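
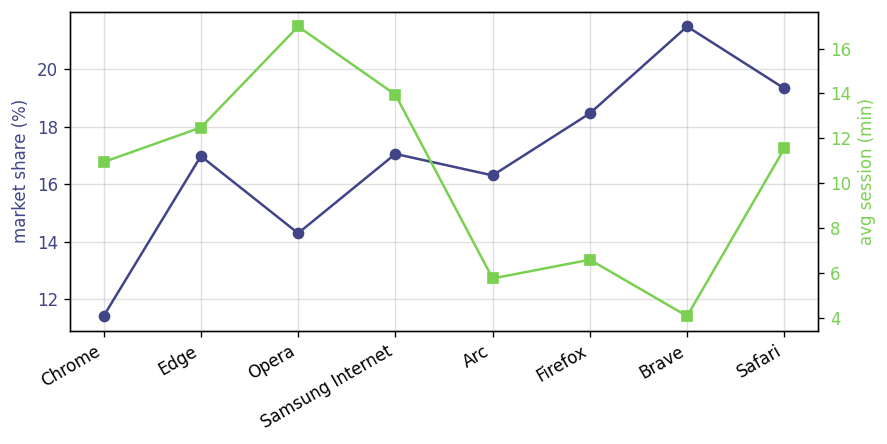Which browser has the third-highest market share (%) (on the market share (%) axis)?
Top 4 (on the market share (%) axis): Brave ≈ 21, Safari ≈ 19, Firefox ≈ 18, Samsung Internet ≈ 17.

Firefox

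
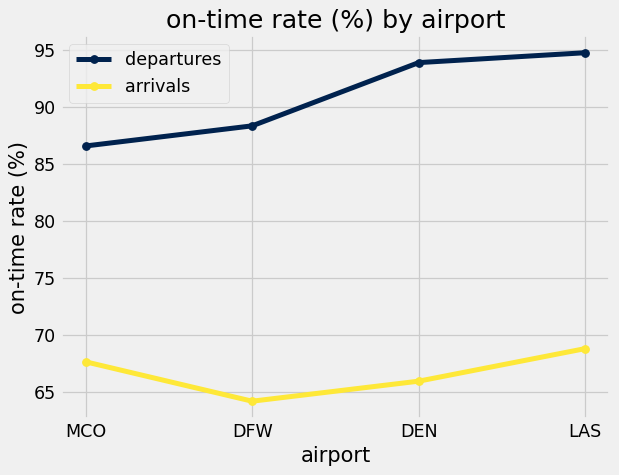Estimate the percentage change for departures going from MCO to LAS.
≈ +11.8%

MCO ≈ 85, LAS ≈ 95; (95 − 85) / 85 ≈ +11.8%.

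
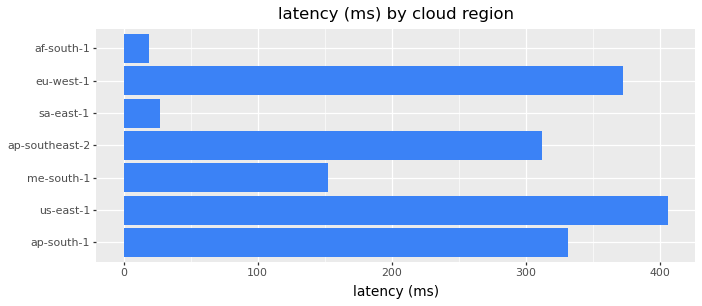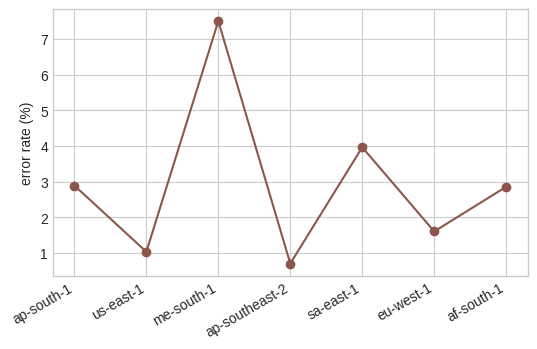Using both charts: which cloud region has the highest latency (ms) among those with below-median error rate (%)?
Chart 2 median error rate (%) ≈ 3; below-median cloud regions: us-east-1, ap-southeast-2, eu-west-1. Among those, us-east-1 has the highest latency (ms) (≈ 400).

us-east-1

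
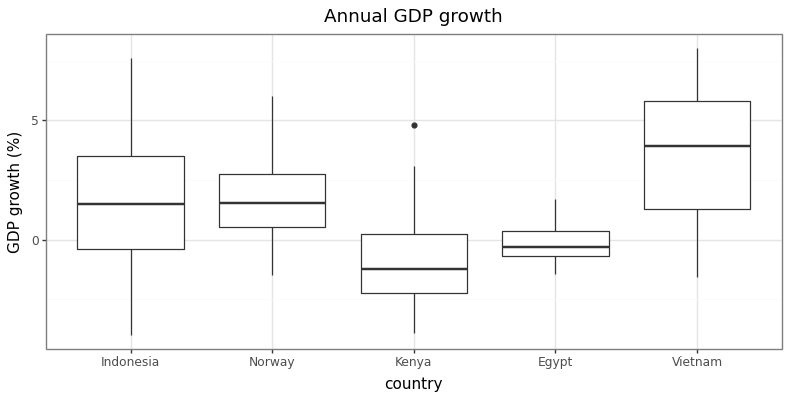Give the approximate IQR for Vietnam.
≈ 4.5

Q3 ≈ 6.0, Q1 ≈ 1.5; IQR ≈ 4.5.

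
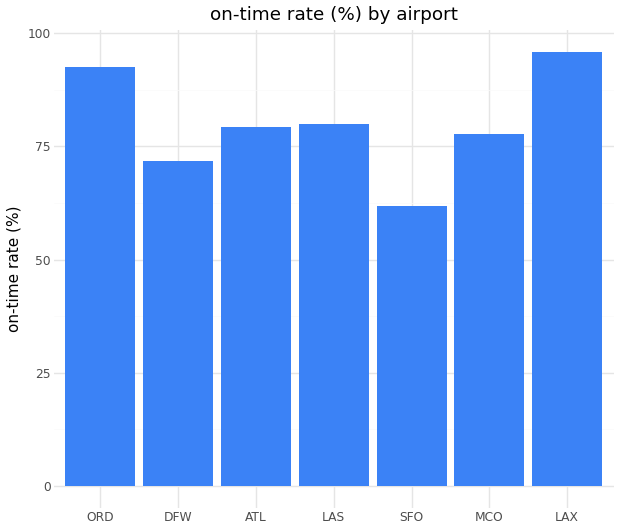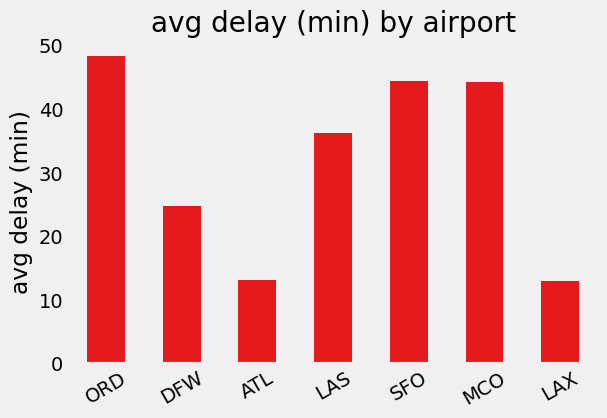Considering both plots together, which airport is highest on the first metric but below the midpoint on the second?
Chart 2 median avg delay (min) ≈ 35; below-median airports: DFW, ATL, LAX. Among those, LAX has the highest on-time rate (%) (≈ 100).

LAX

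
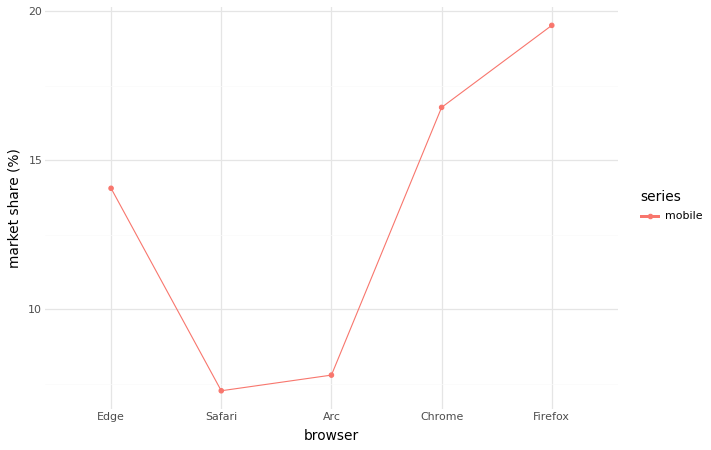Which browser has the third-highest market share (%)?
Top 4: Firefox ≈ 20, Chrome ≈ 16, Edge ≈ 14, Arc ≈ 8.

Edge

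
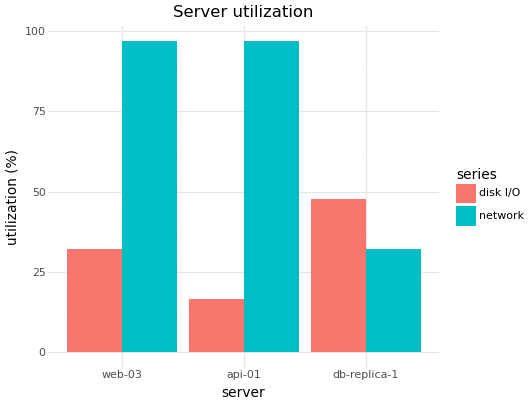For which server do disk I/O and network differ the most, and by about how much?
api-01: disk I/O ≈ 20, network ≈ 100 → gap ≈ 80. Next-largest (web-03) is only ≈ 70.

api-01, ≈ 80 %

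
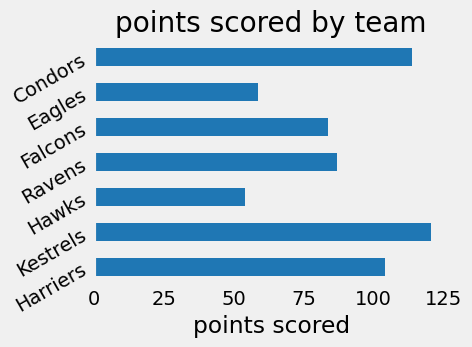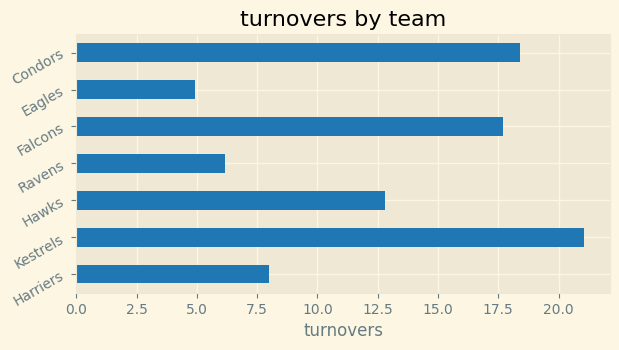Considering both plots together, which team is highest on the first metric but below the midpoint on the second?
Harriers

Chart 2 median turnovers ≈ 12; below-median teams: Harriers, Ravens, Eagles. Among those, Harriers has the highest points scored (≈ 100).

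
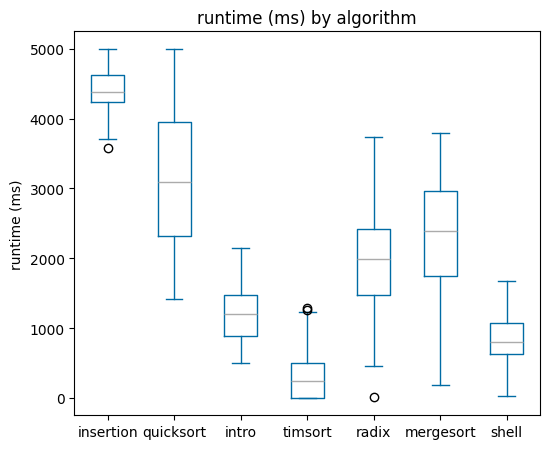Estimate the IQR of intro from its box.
Q3 ≈ 1500, Q1 ≈ 1000; IQR ≈ 500.

≈ 500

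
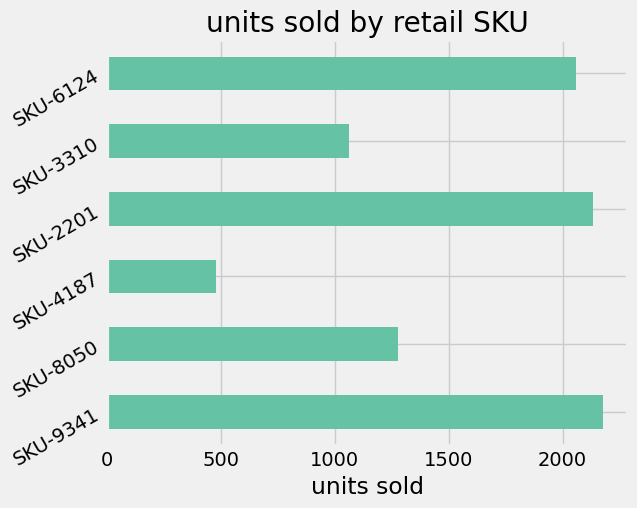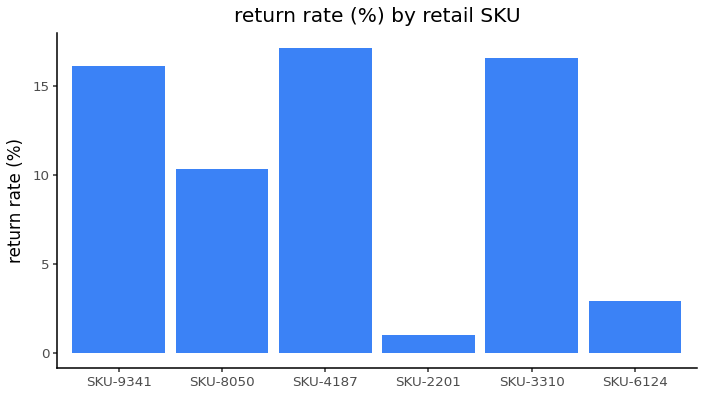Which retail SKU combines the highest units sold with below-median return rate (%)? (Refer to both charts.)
SKU-2201

Chart 2 median return rate (%) ≈ 14; below-median retail SKUs: SKU-8050, SKU-2201, SKU-6124. Among those, SKU-2201 has the highest units sold (≈ 2200).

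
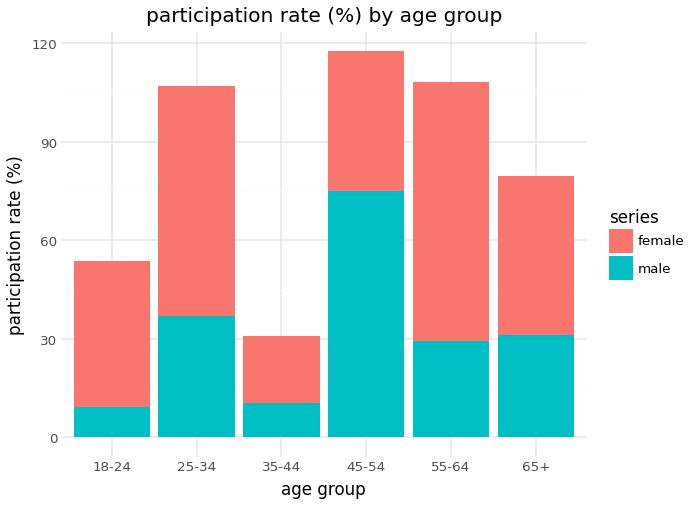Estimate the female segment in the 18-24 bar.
≈ 40

female top ≈ 50, bottom ≈ 10; segment ≈ 40.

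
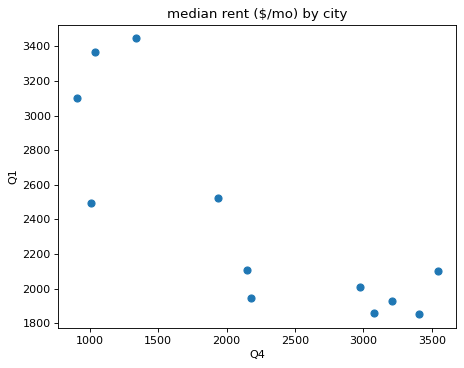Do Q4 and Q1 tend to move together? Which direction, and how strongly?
negative, strong

Points are negatively correlated; strong (|r| ≈ 0.8).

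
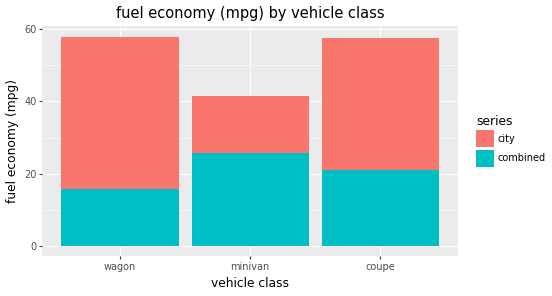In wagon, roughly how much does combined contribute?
≈ 15

combined top ≈ 15, bottom ≈ 0; segment ≈ 15.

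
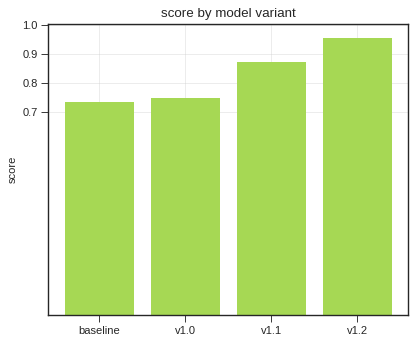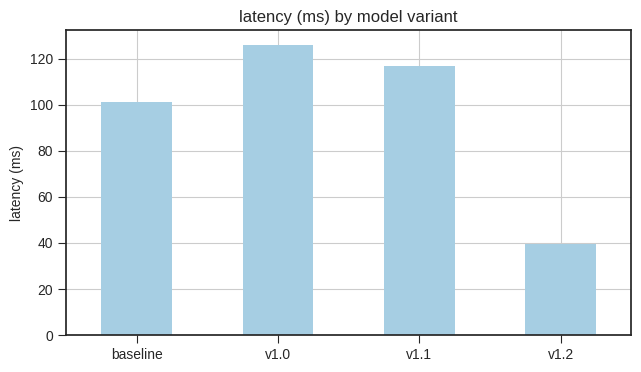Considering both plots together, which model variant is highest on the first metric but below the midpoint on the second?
v1.2

Chart 2 median latency (ms) ≈ 100; below-median model variants: baseline, v1.2. Among those, v1.2 has the highest score (≈ 1).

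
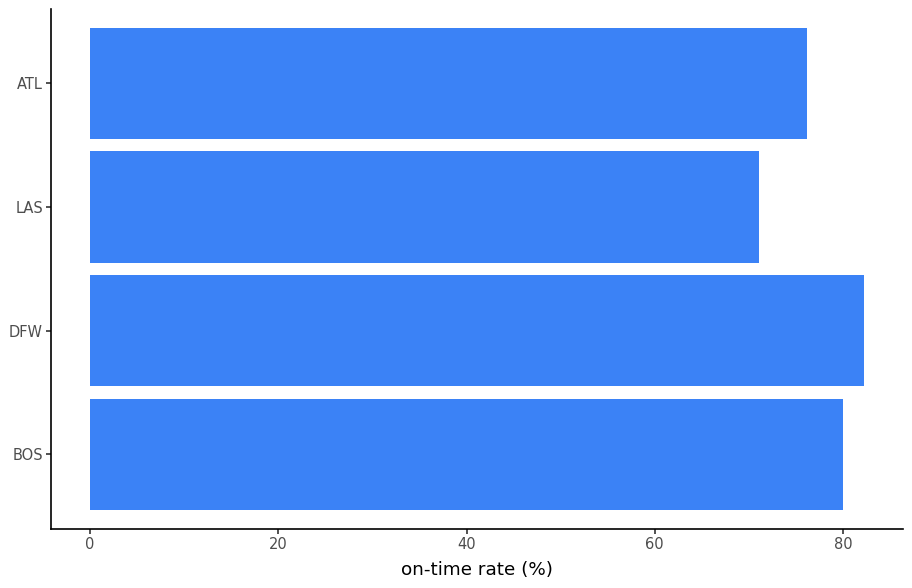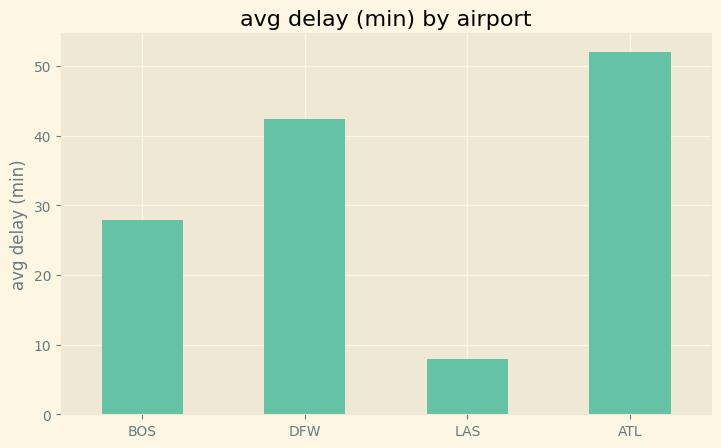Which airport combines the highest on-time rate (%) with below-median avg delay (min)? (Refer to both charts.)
BOS

Chart 2 median avg delay (min) ≈ 35; below-median airports: BOS, LAS. Among those, BOS has the highest on-time rate (%) (≈ 80).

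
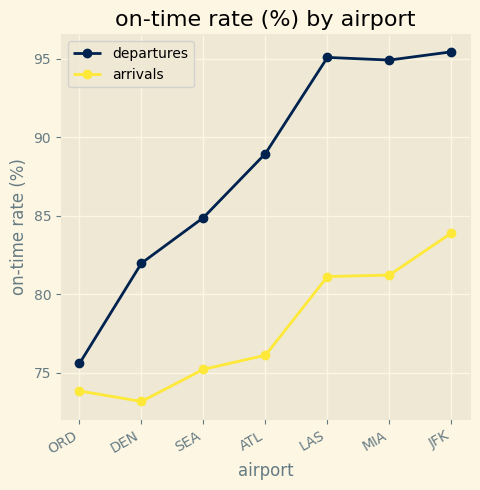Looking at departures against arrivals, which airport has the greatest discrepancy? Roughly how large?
LAS: departures ≈ 96, arrivals ≈ 82 → gap ≈ 14. Next-largest (MIA) is only ≈ 12.

LAS, ≈ 14 %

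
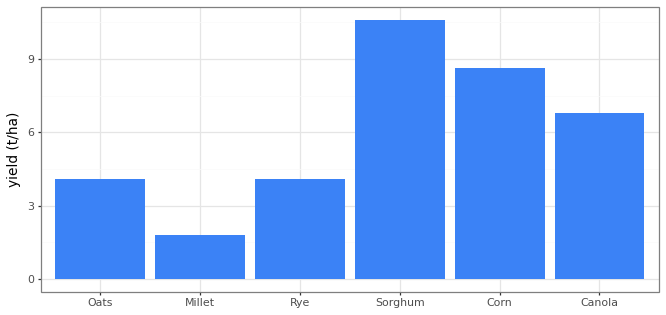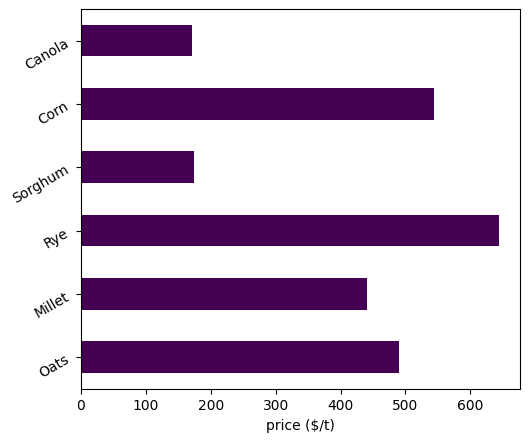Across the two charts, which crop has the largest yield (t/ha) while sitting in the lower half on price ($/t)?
Sorghum

Chart 2 median price ($/t) ≈ 500; below-median crops: Millet, Sorghum, Canola. Among those, Sorghum has the highest yield (t/ha) (≈ 11).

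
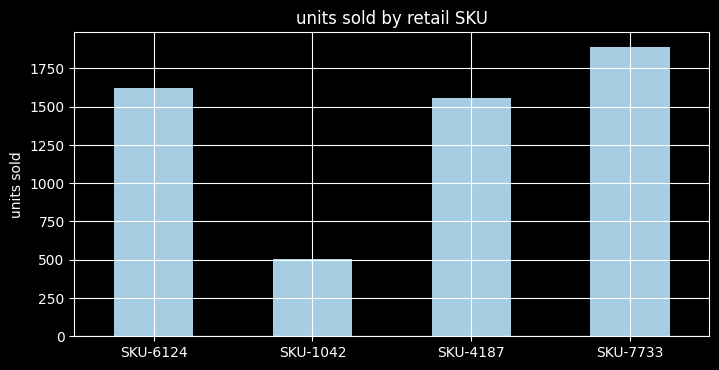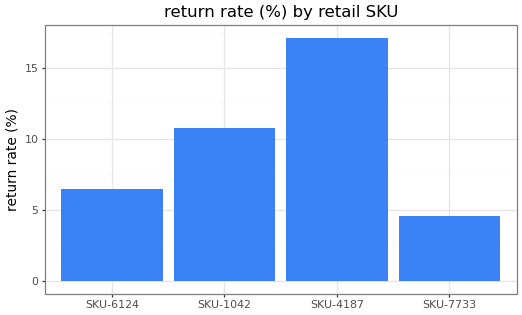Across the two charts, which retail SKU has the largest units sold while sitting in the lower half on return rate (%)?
SKU-7733

Chart 2 median return rate (%) ≈ 8; below-median retail SKUs: SKU-6124, SKU-7733. Among those, SKU-7733 has the highest units sold (≈ 1800).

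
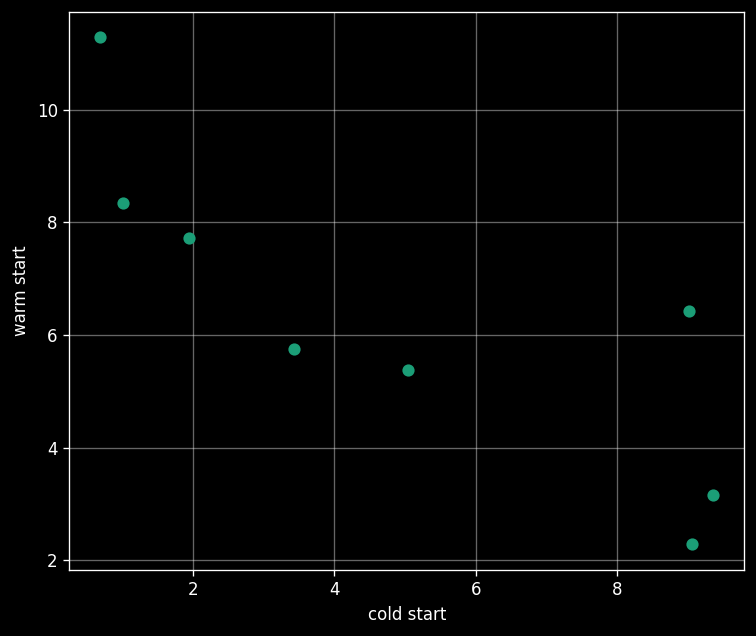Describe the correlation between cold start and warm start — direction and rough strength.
Points are negatively correlated; strong (|r| ≈ 0.8).

negative, strong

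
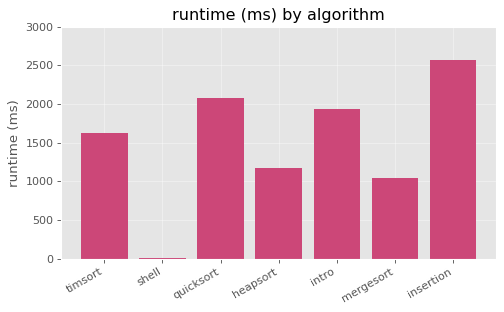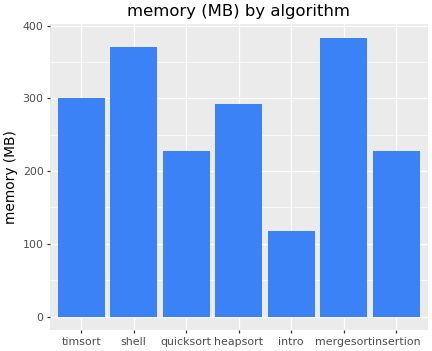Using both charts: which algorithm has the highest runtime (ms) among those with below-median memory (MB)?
insertion

Chart 2 median memory (MB) ≈ 300; below-median algorithms: quicksort, intro, insertion. Among those, insertion has the highest runtime (ms) (≈ 2500).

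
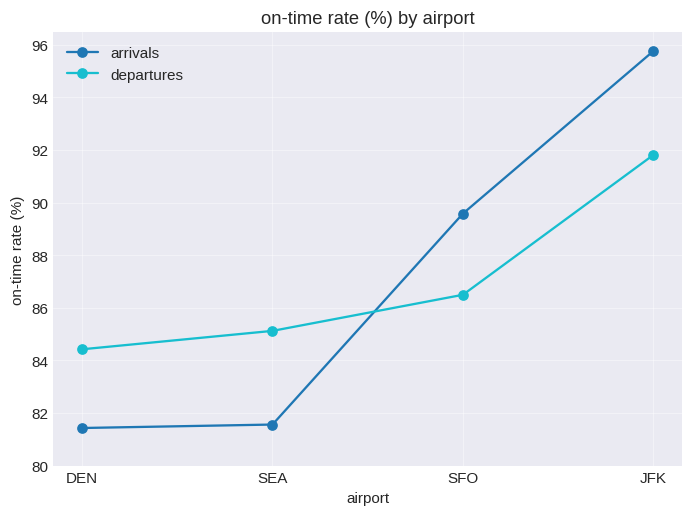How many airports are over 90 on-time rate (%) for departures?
1

Above 90: JFK.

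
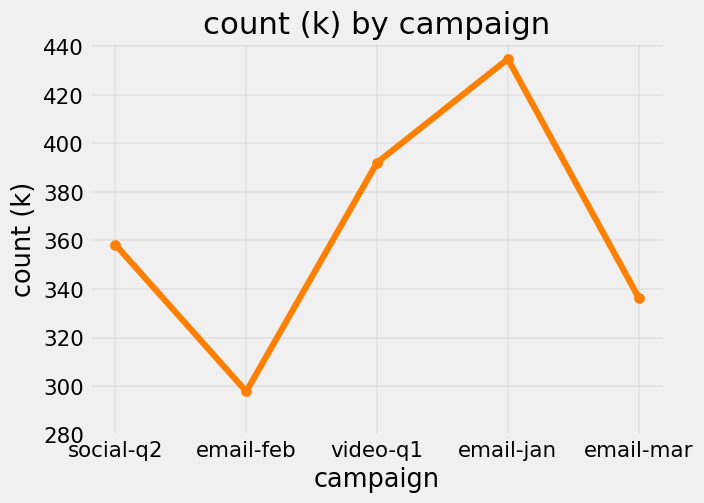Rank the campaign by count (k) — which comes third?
social-q2

Top 4: email-jan ≈ 440, video-q1 ≈ 400, social-q2 ≈ 360, email-mar ≈ 340.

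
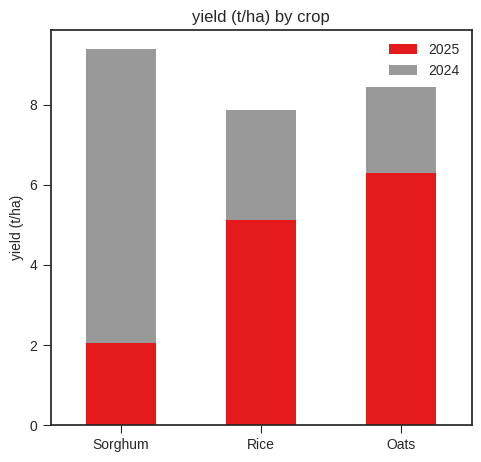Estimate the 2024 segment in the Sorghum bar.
2024 top ≈ 9, bottom ≈ 2; segment ≈ 7.

≈ 7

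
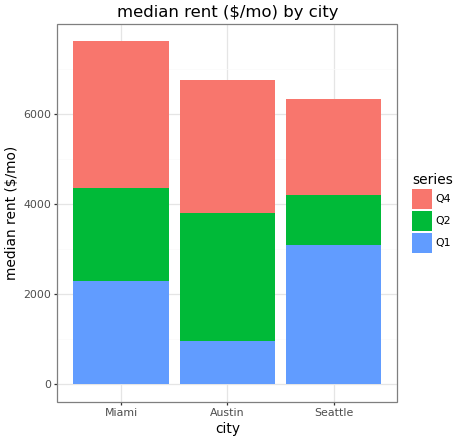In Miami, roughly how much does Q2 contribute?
Q2 top ≈ 4000, bottom ≈ 2000; segment ≈ 2000.

≈ 2000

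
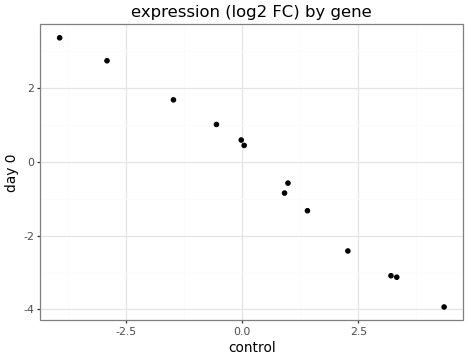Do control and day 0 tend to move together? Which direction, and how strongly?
negative, strong

Points are negatively correlated; strong (|r| ≈ 1.0).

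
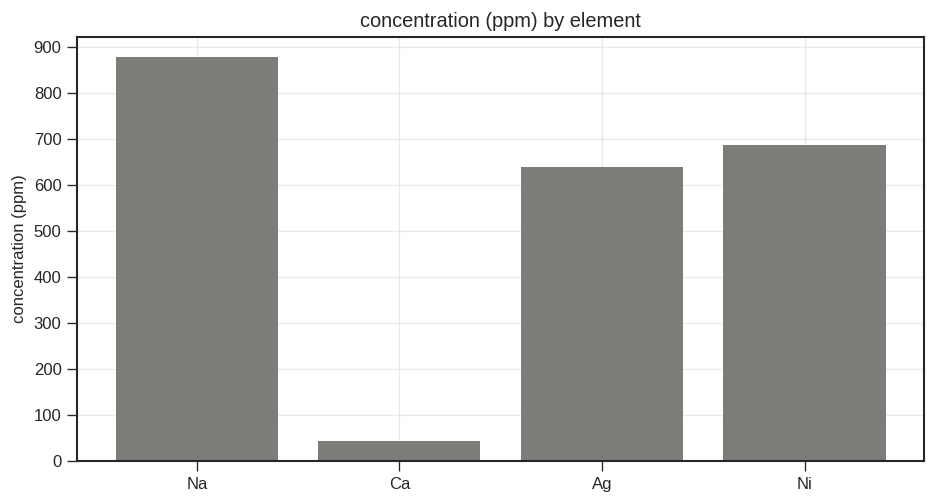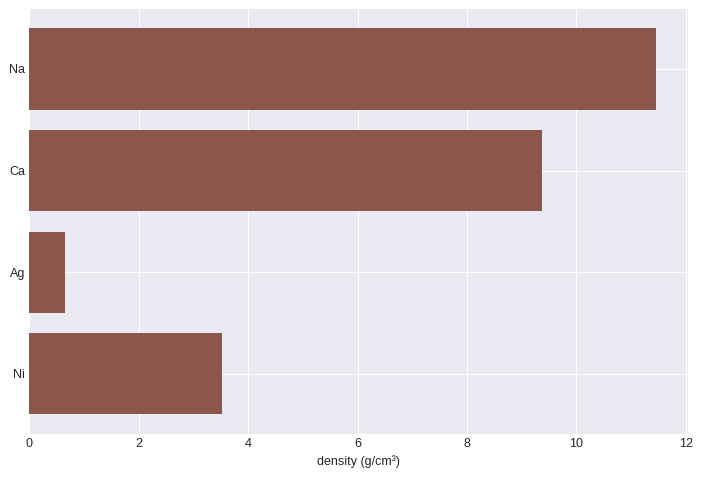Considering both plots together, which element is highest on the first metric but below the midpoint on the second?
Chart 2 median density (g/cm³) ≈ 6; below-median elements: Ag, Ni. Among those, Ni has the highest concentration (ppm) (≈ 700).

Ni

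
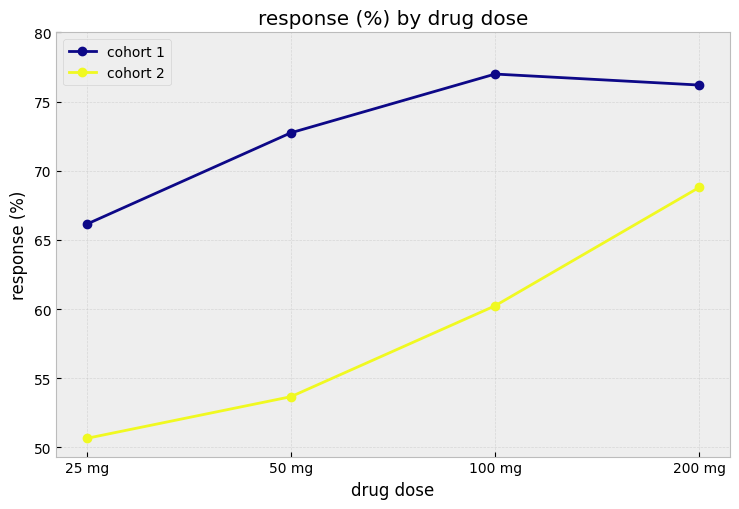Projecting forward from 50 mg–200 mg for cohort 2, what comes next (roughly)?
Last three: 55, 60, 70 → slope ≈ 7.5/step → next ≈ 77.5.

≈ 77.5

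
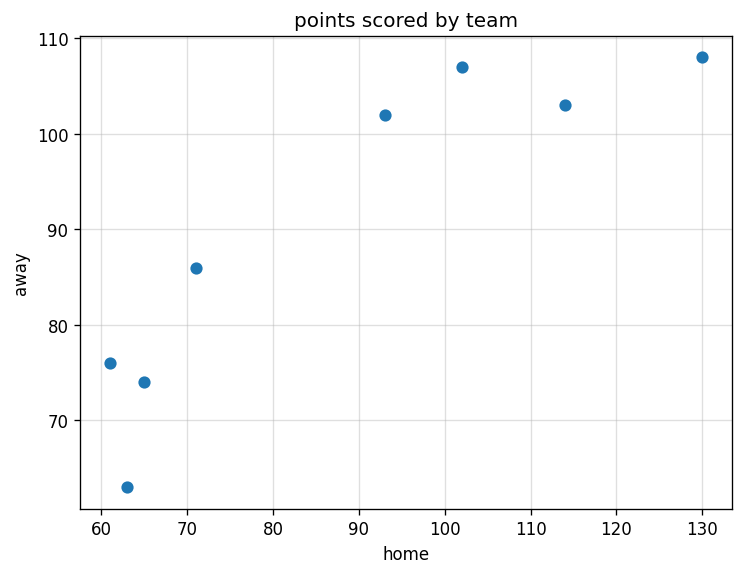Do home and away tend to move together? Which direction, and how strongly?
Points are positively correlated; strong (|r| ≈ 0.9).

positive, strong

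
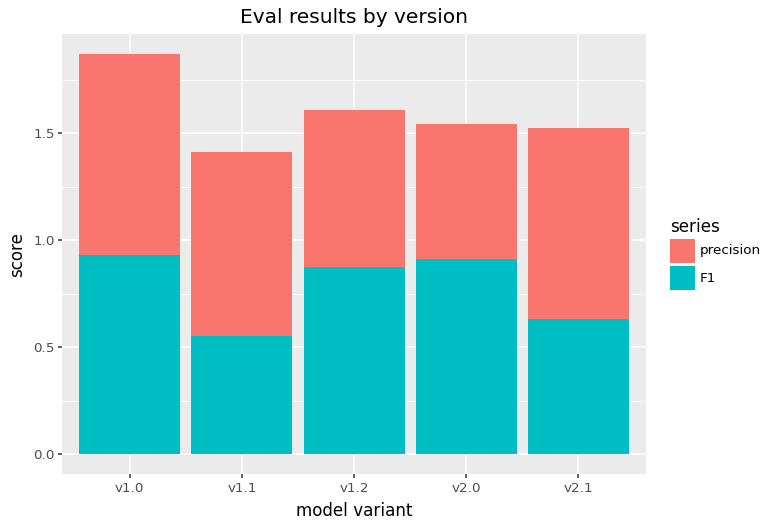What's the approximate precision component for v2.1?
≈ 1.0

precision top ≈ 1.6, bottom ≈ 0.6; segment ≈ 1.0.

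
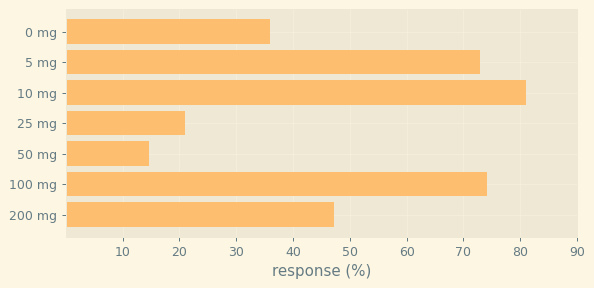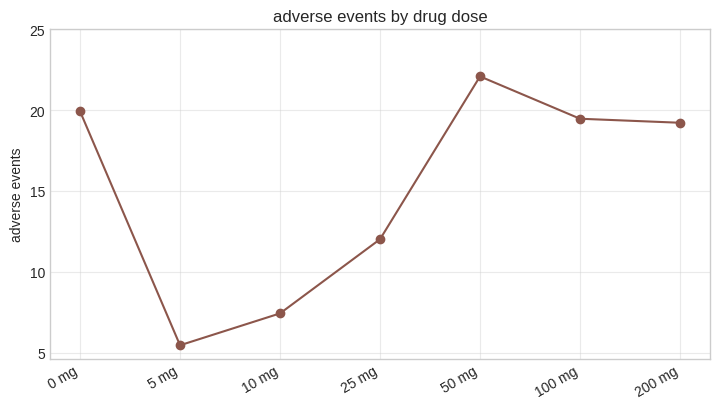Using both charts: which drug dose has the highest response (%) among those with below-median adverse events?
Chart 2 median adverse events ≈ 20; below-median drug doses: 5 mg, 10 mg, 25 mg. Among those, 10 mg has the highest response (%) (≈ 80).

10 mg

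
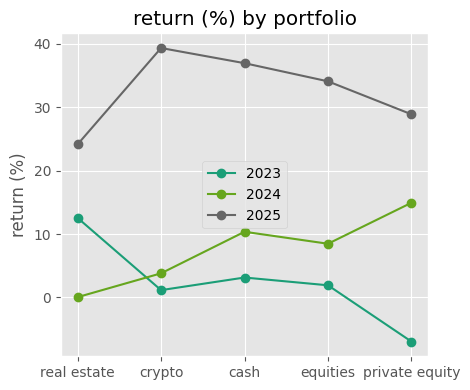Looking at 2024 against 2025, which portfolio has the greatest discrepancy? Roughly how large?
crypto: 2024 ≈ 5, 2025 ≈ 40 → gap ≈ 35. Next-largest (cash) is only ≈ 25.

crypto, ≈ 35 %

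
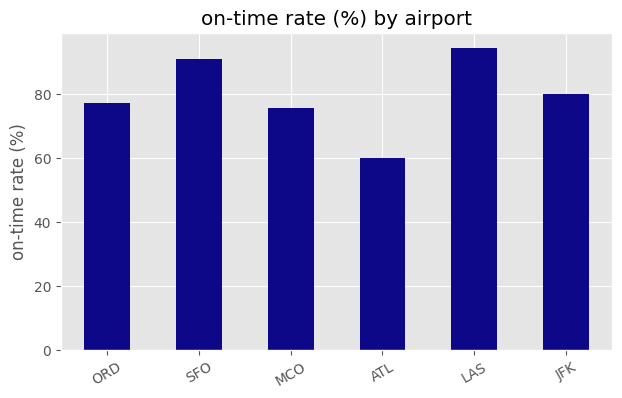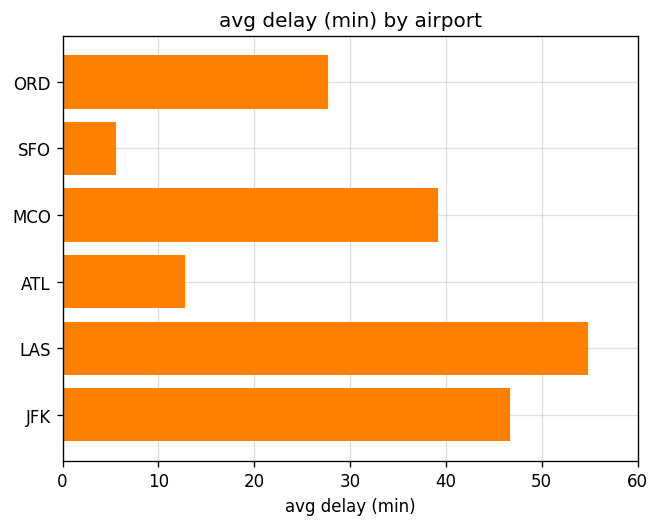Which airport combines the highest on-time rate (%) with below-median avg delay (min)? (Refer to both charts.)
Chart 2 median avg delay (min) ≈ 30; below-median airports: ORD, SFO, ATL. Among those, SFO has the highest on-time rate (%) (≈ 90).

SFO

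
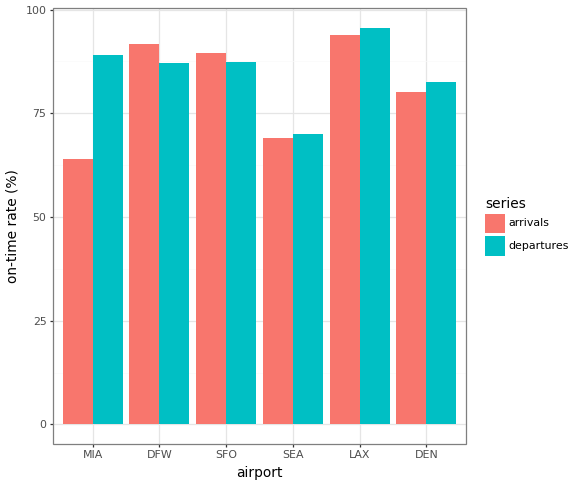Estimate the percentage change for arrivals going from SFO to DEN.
SFO ≈ 90, DEN ≈ 80; (80 − 90) / 90 ≈ -11.1%.

≈ -11.1%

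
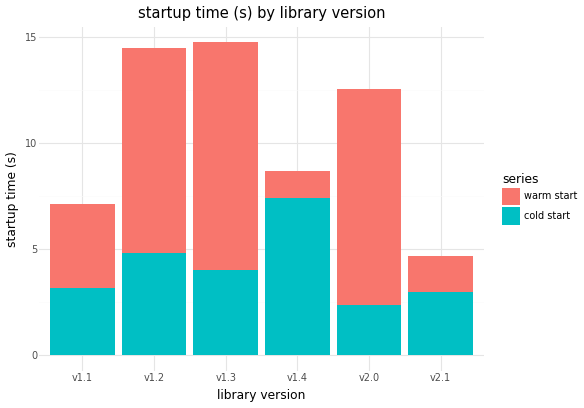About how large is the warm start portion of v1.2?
≈ 10

warm start top ≈ 14, bottom ≈ 4; segment ≈ 10.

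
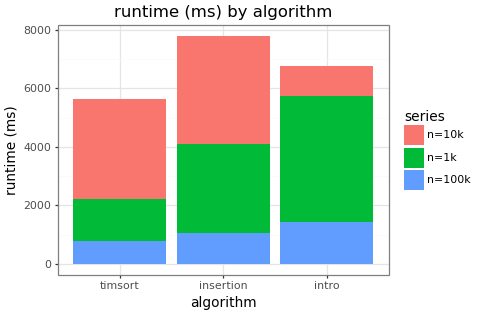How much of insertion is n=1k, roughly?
≈ 3000

n=1k top ≈ 4000, bottom ≈ 1000; segment ≈ 3000.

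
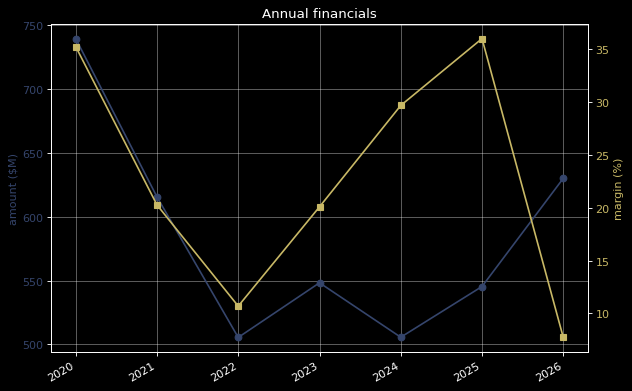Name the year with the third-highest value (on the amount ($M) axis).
2021

Top 4 (on the amount ($M) axis): 2020 ≈ 740, 2026 ≈ 640, 2021 ≈ 620, 2023 ≈ 540.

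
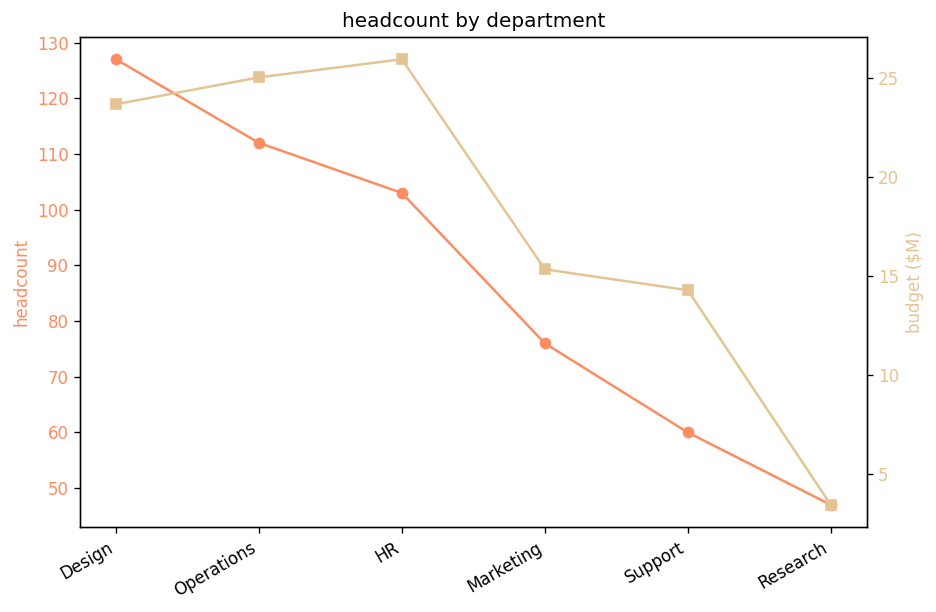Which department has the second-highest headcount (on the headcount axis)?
Operations

Top 3 (on the headcount axis): Design ≈ 130, Operations ≈ 110, HR ≈ 100.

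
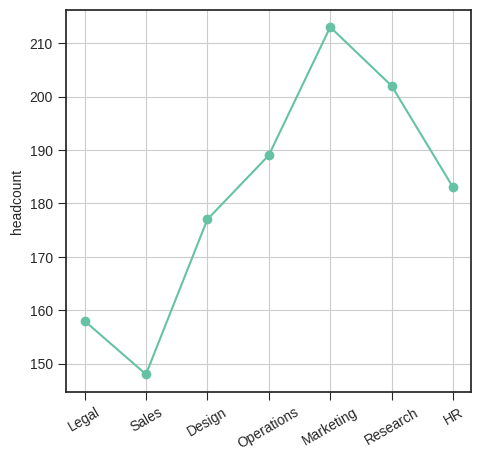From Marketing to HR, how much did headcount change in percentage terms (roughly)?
≈ -14.3%

Marketing ≈ 210, HR ≈ 180; (180 − 210) / 210 ≈ -14.3%.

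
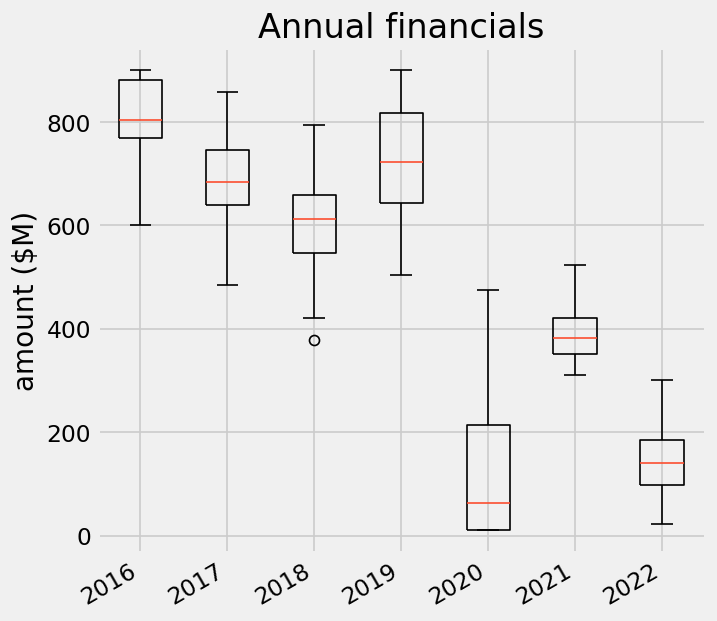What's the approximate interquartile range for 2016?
≈ 100

Q3 ≈ 900, Q1 ≈ 800; IQR ≈ 100.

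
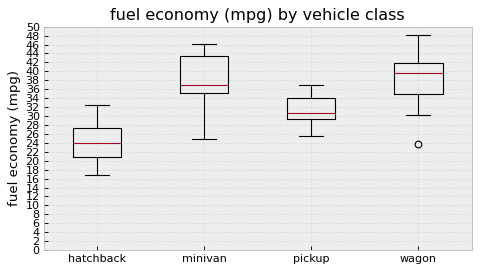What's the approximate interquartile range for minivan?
Q3 ≈ 44, Q1 ≈ 36; IQR ≈ 8.

≈ 8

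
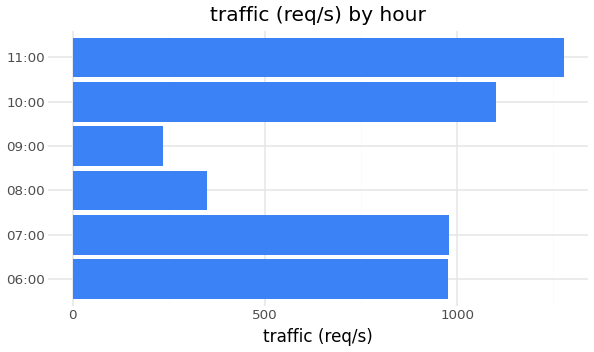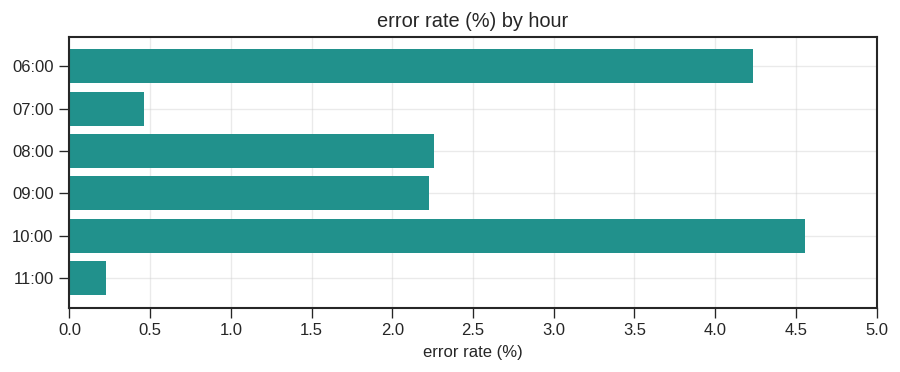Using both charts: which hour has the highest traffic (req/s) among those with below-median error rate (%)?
11:00

Chart 2 median error rate (%) ≈ 2; below-median hours: 07:00, 09:00, 11:00. Among those, 11:00 has the highest traffic (req/s) (≈ 1200).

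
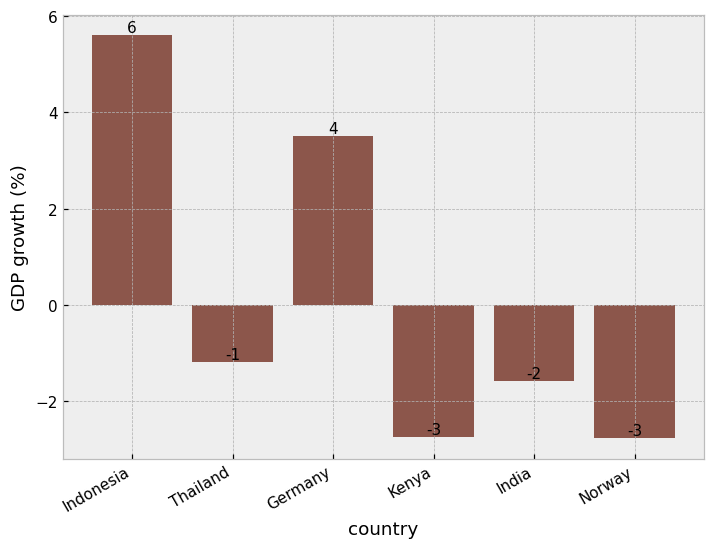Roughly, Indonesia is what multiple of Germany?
Indonesia ≈ 6, Germany ≈ 4; 6/4 ≈ 1.5.

≈ 1.5×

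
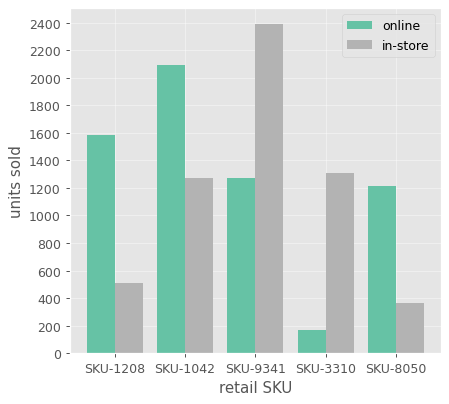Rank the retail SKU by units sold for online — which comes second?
SKU-1208

Top 3 for online: SKU-1042 ≈ 2000, SKU-1208 ≈ 1600, SKU-9341 ≈ 1200.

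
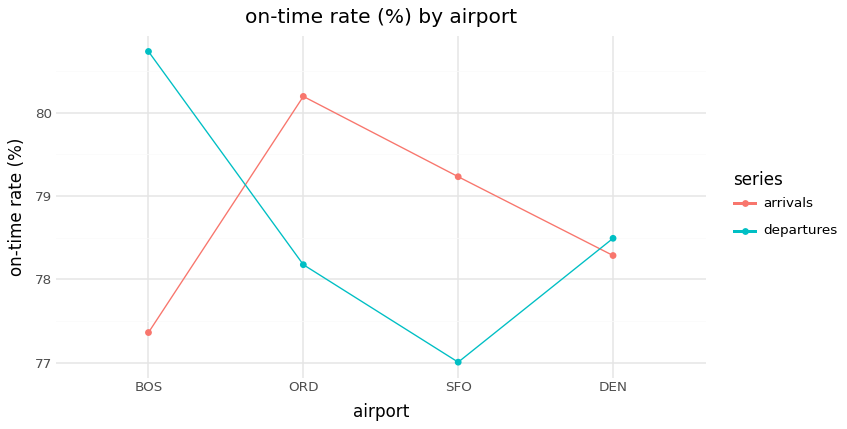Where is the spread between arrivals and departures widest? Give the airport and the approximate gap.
BOS, ≈ 3.0 %

BOS: arrivals ≈ 77.5, departures ≈ 80.5 → gap ≈ 3.0. Next-largest (SFO) is only ≈ 2.0.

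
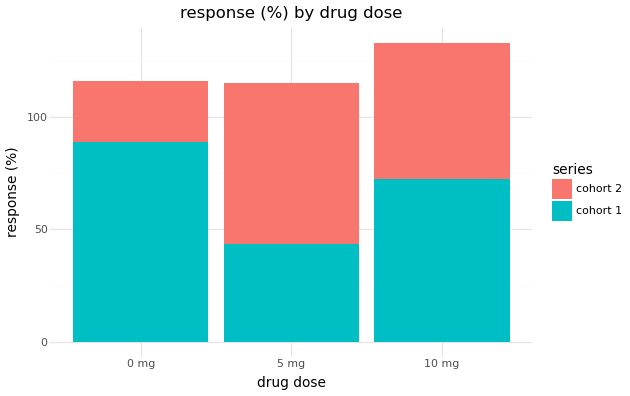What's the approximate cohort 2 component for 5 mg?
≈ 80

cohort 2 top ≈ 120, bottom ≈ 40; segment ≈ 80.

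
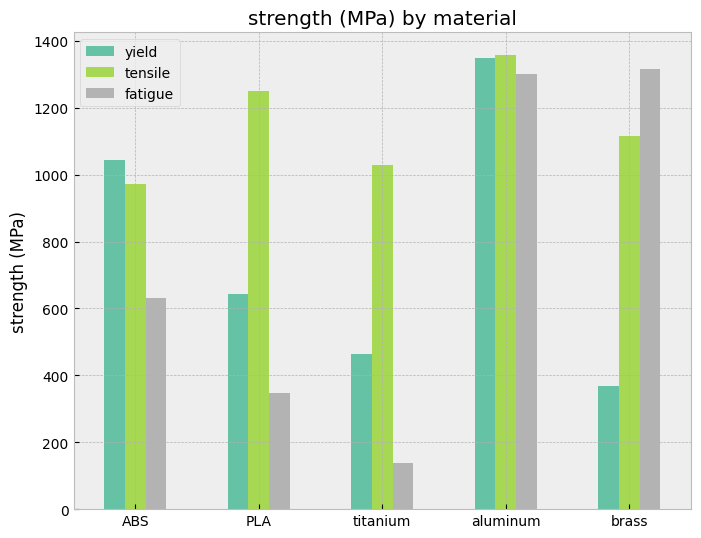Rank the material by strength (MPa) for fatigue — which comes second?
aluminum

Top 3 for fatigue: brass ≈ 1400, aluminum ≈ 1200, ABS ≈ 600.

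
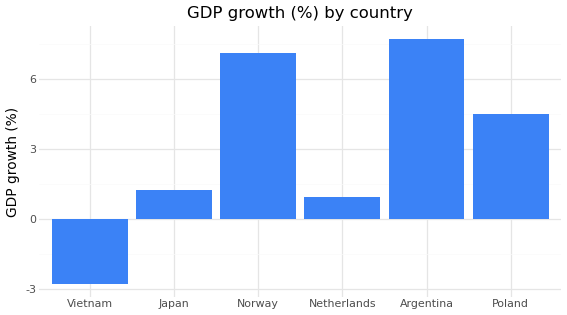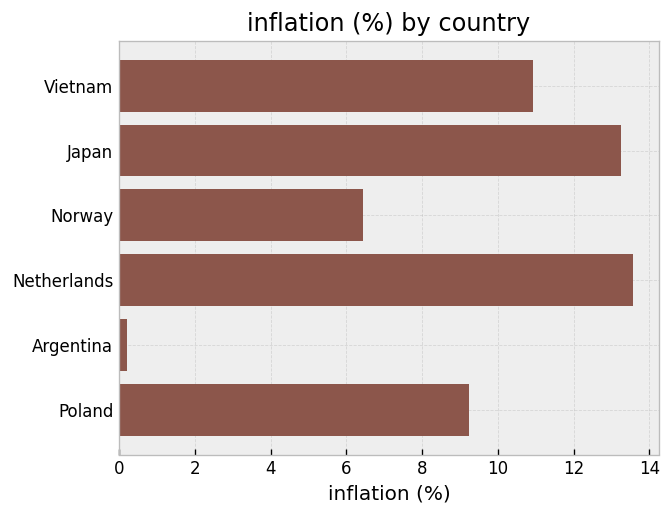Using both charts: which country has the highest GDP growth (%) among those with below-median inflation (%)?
Argentina

Chart 2 median inflation (%) ≈ 10; below-median countries: Norway, Argentina, Poland. Among those, Argentina has the highest GDP growth (%) (≈ 8).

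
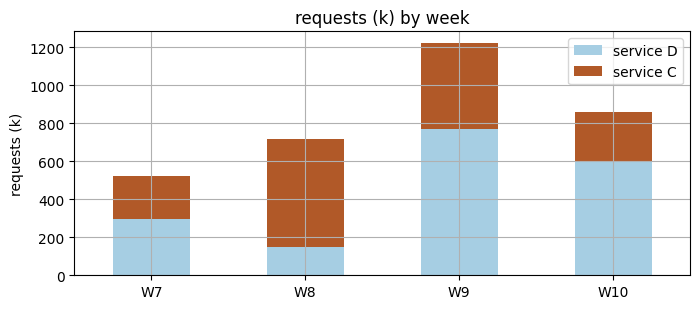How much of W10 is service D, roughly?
≈ 600

service D top ≈ 600, bottom ≈ 0; segment ≈ 600.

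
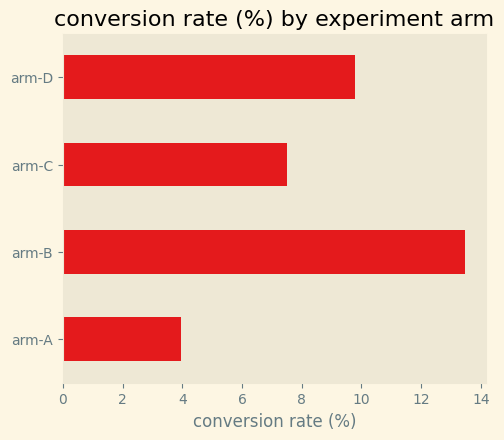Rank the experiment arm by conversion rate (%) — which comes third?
Top 4: arm-B ≈ 14, arm-D ≈ 10, arm-C ≈ 8, arm-A ≈ 4.

arm-C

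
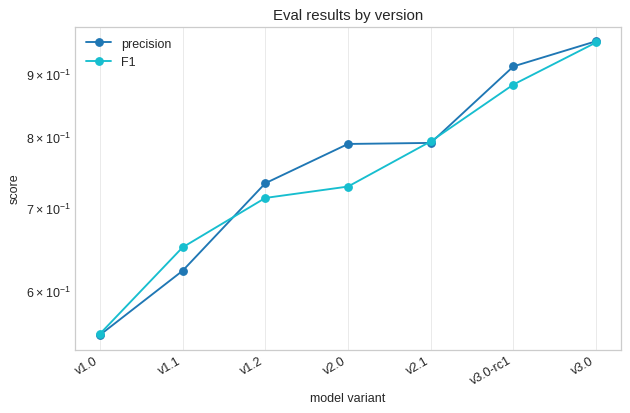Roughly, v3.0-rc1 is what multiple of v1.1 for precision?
v3.0-rc1 ≈ 0.90, v1.1 ≈ 0.60; 0.90/0.60 ≈ 1.5.

≈ 1.5×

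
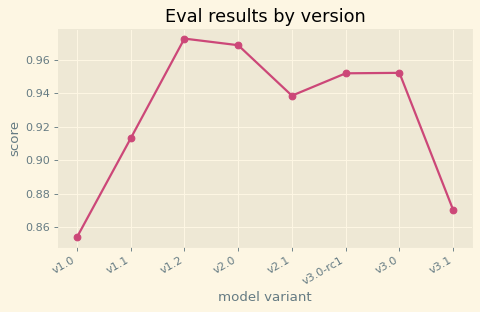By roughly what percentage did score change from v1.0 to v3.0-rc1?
≈ +11.8%

v1.0 ≈ 0.85, v3.0-rc1 ≈ 0.95; (0.95 − 0.85) / 0.85 ≈ +11.8%.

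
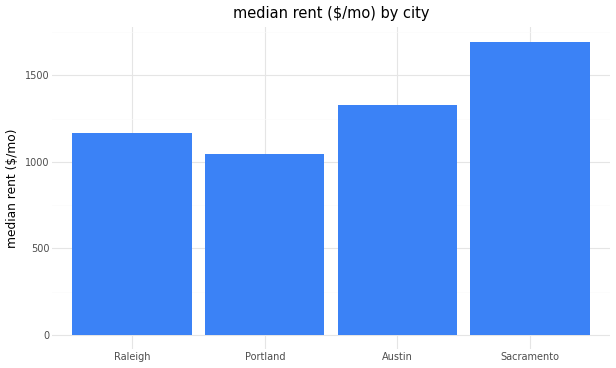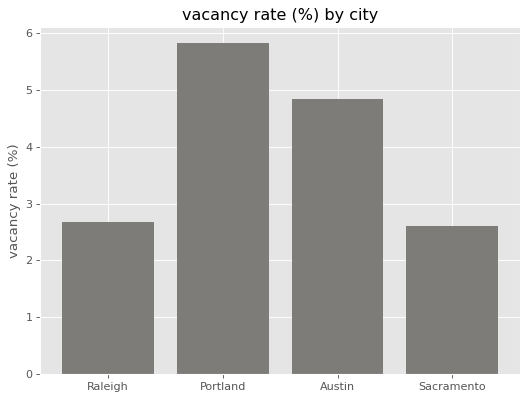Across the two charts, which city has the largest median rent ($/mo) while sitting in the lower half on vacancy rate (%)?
Sacramento

Chart 2 median vacancy rate (%) ≈ 4; below-median cities: Raleigh, Sacramento. Among those, Sacramento has the highest median rent ($/mo) (≈ 1600).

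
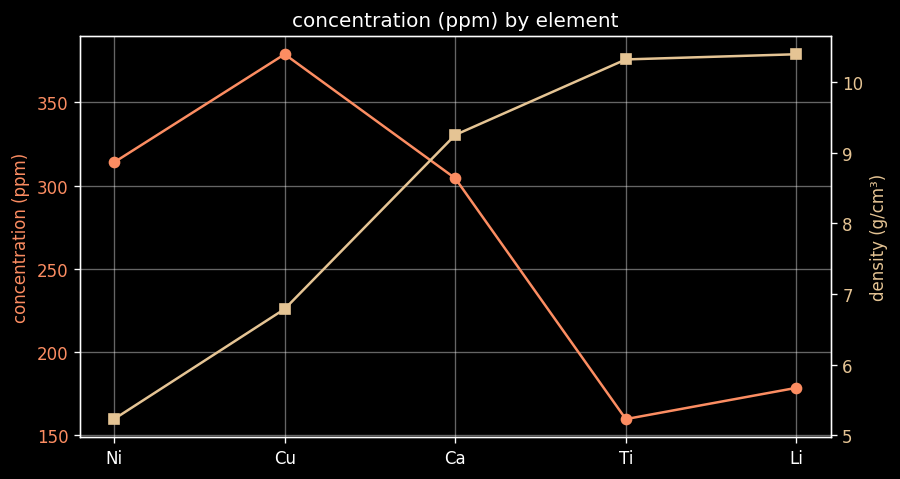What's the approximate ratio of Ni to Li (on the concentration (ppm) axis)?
Ni ≈ 320, Li ≈ 180; 320/180 ≈ 1.78.

≈ 1.78×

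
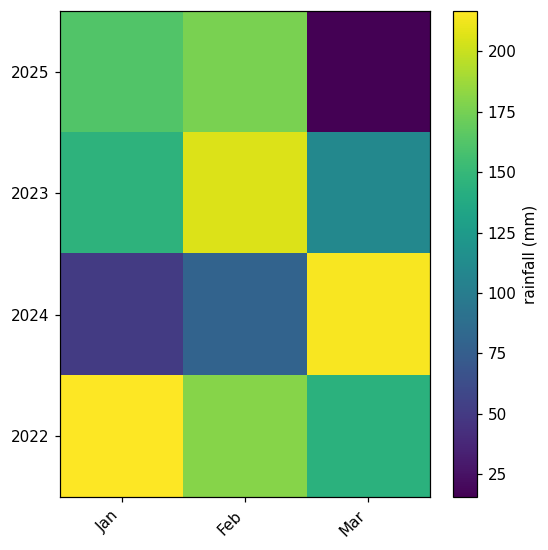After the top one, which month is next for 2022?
Top 3 for 2022: Jan ≈ 220, Feb ≈ 180, Mar ≈ 140.

Feb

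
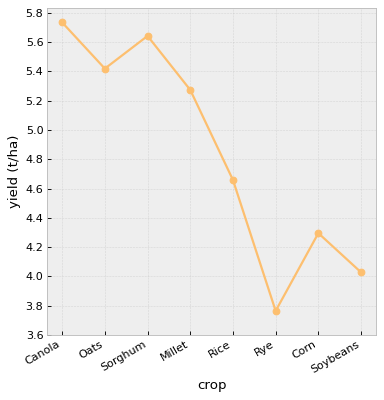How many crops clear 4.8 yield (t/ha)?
Above 4.8: Canola, Oats, Sorghum, Millet.

4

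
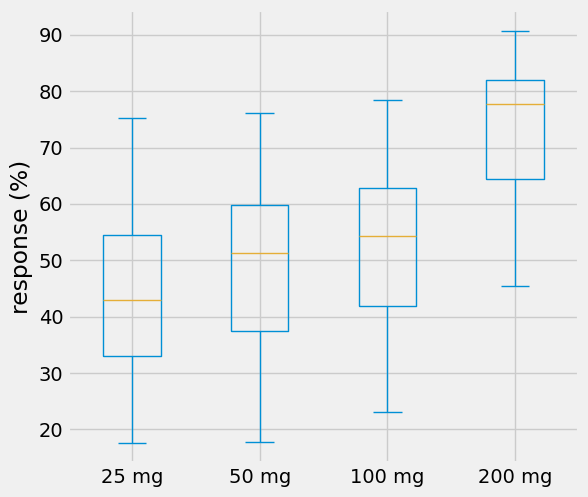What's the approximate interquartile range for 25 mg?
≈ 20

Q3 ≈ 55, Q1 ≈ 35; IQR ≈ 20.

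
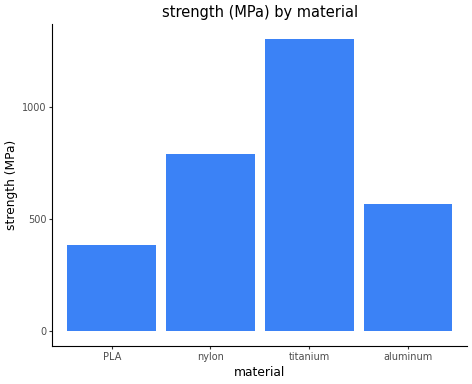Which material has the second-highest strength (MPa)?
Top 3: titanium ≈ 1400, nylon ≈ 800, aluminum ≈ 600.

nylon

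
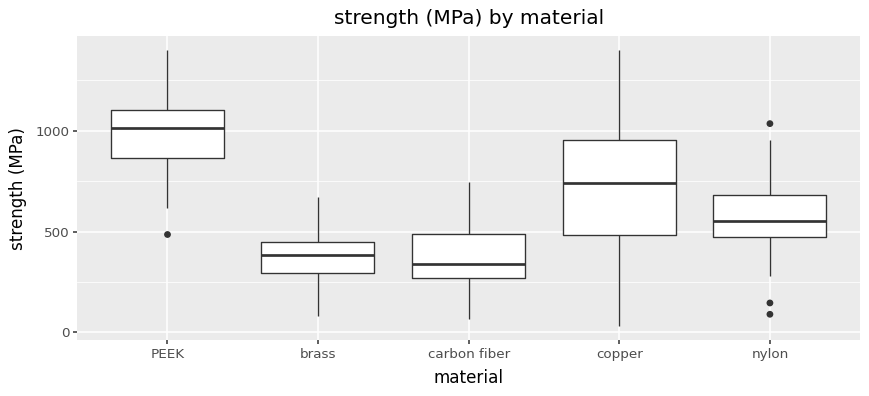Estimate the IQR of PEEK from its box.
Q3 ≈ 1100, Q1 ≈ 900; IQR ≈ 200.

≈ 200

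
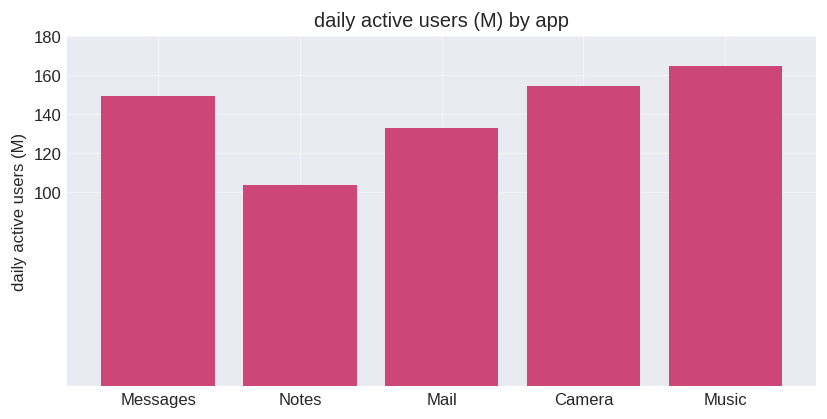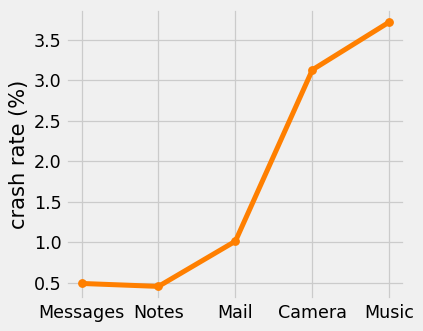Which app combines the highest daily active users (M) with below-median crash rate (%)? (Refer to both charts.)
Chart 2 median crash rate (%) ≈ 1; below-median apps: Messages, Notes. Among those, Messages has the highest daily active users (M) (≈ 140).

Messages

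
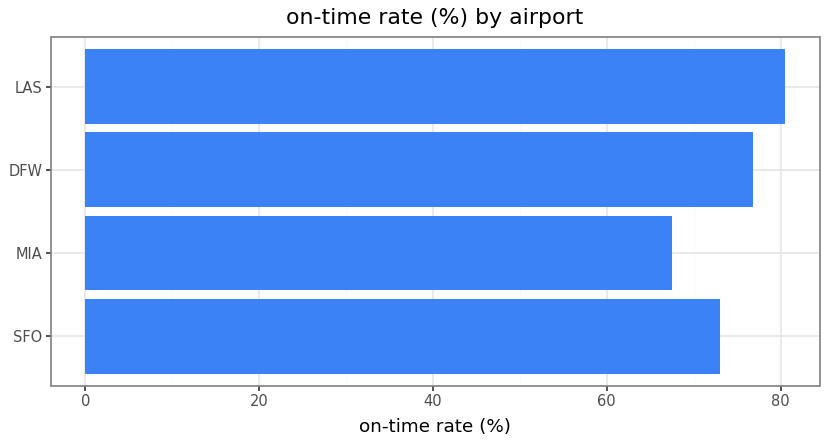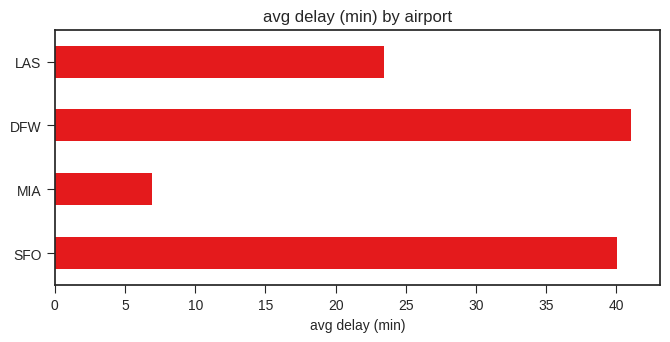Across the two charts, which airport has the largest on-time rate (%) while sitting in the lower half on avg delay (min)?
LAS

Chart 2 median avg delay (min) ≈ 30; below-median airports: MIA, LAS. Among those, LAS has the highest on-time rate (%) (≈ 80).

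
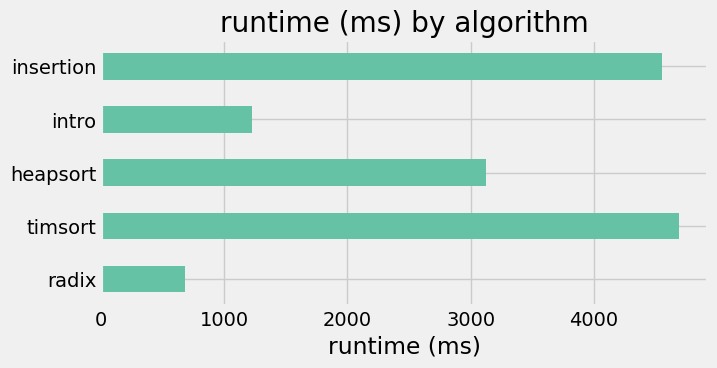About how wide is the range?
Max timsort ≈ 4500, min radix ≈ 500; range ≈ 4000.

≈ 4000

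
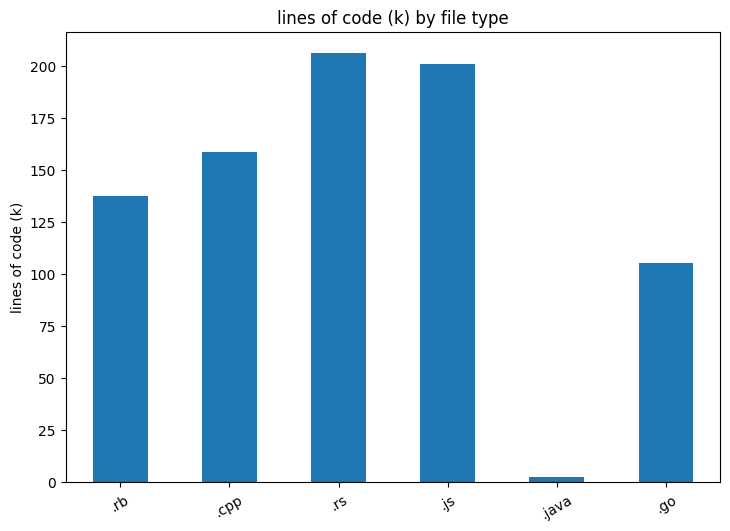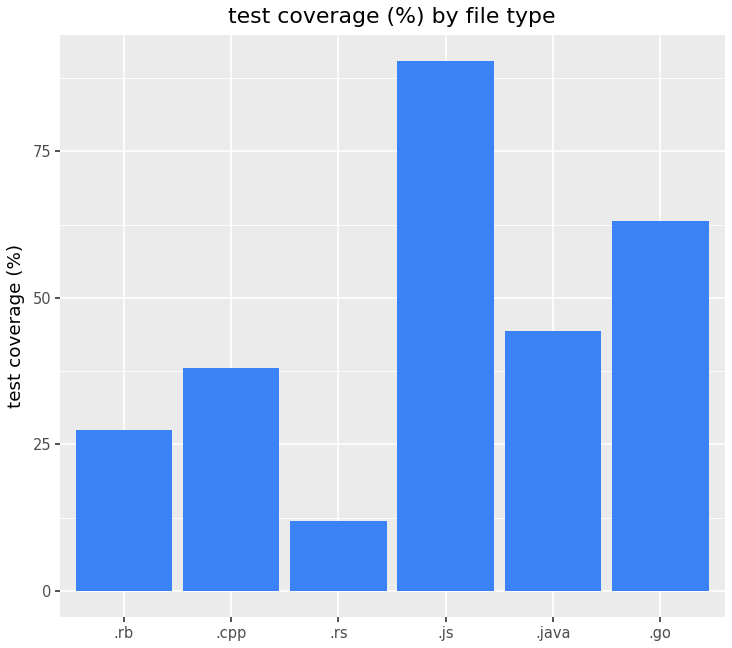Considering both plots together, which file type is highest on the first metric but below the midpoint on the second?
Chart 2 median test coverage (%) ≈ 40; below-median file types: .rb, .cpp, .rs. Among those, .rs has the highest lines of code (k) (≈ 200).

.rs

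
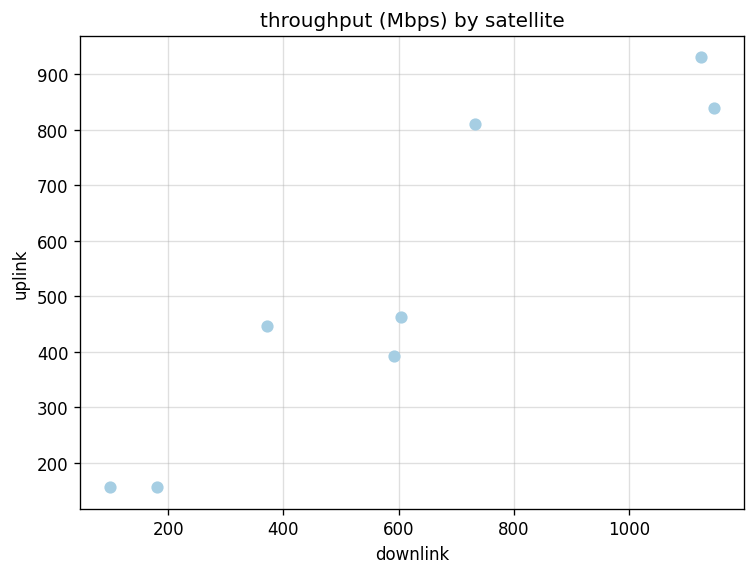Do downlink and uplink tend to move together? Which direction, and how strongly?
Points are positively correlated; strong (|r| ≈ 0.9).

positive, strong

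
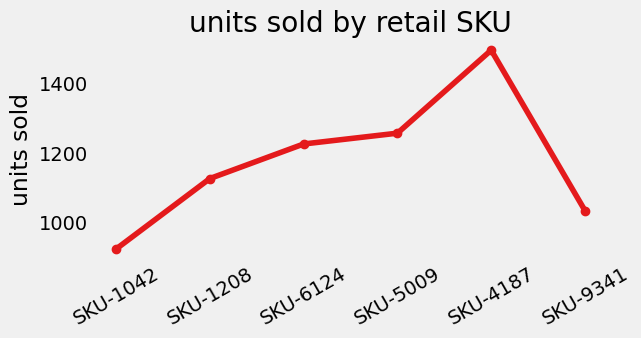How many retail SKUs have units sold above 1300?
1

Above 1300: SKU-4187.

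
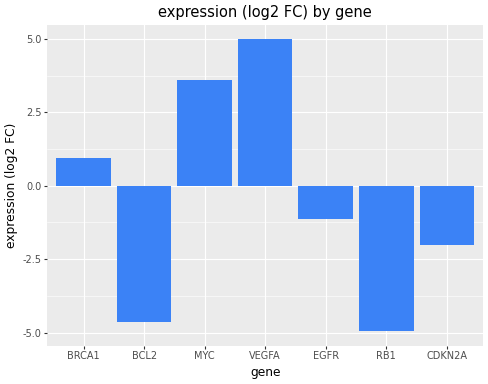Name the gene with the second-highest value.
Top 3: VEGFA ≈ 5, MYC ≈ 4, BRCA1 ≈ 1.

MYC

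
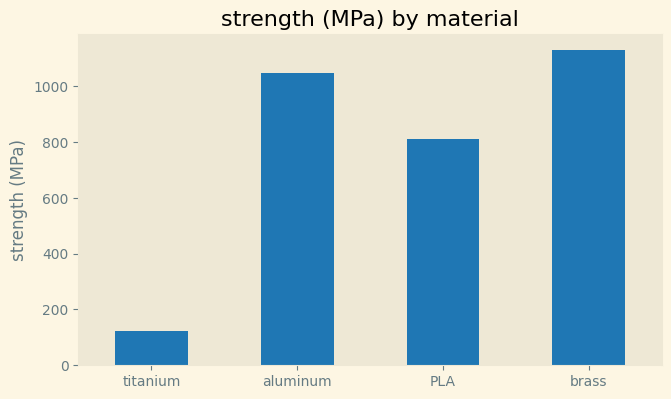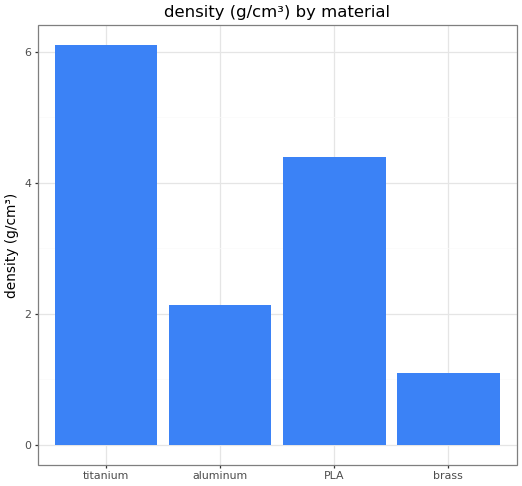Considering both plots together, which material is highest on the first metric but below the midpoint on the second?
brass

Chart 2 median density (g/cm³) ≈ 3; below-median materials: aluminum, brass. Among those, brass has the highest strength (MPa) (≈ 1200).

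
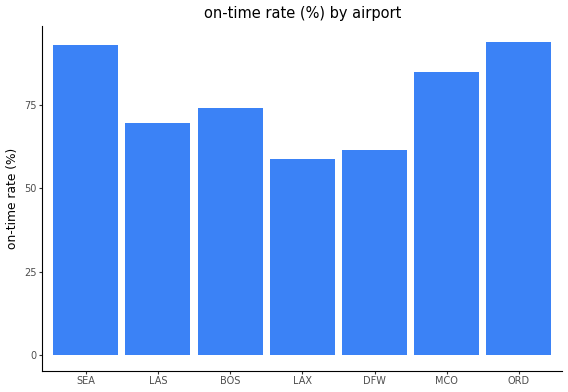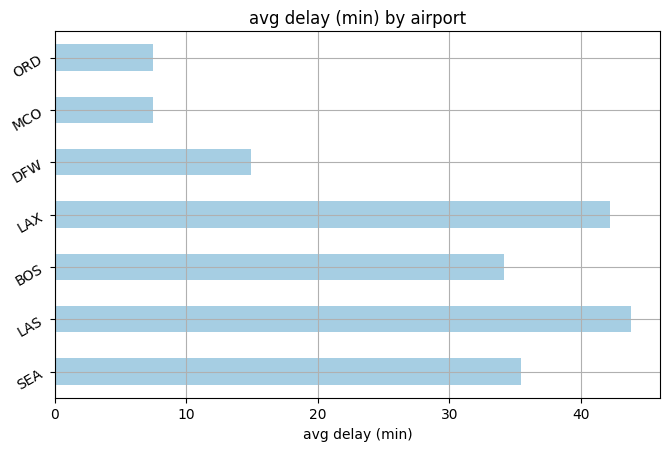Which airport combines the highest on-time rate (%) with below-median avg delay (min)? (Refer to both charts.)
ORD

Chart 2 median avg delay (min) ≈ 35; below-median airports: DFW, MCO, ORD. Among those, ORD has the highest on-time rate (%) (≈ 90).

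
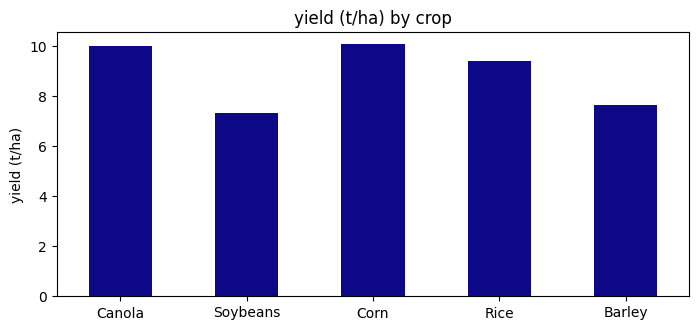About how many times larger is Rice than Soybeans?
≈ 1.29×

Rice ≈ 9, Soybeans ≈ 7; 9/7 ≈ 1.29.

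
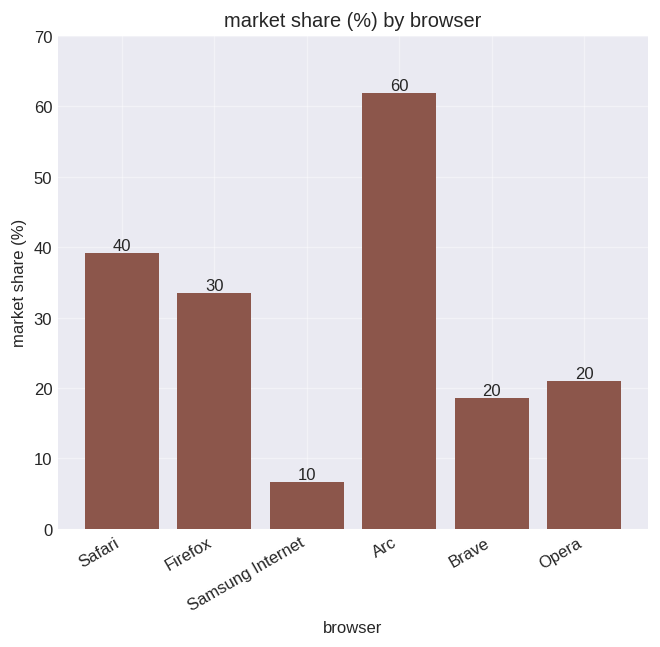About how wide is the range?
Max Arc ≈ 60, min Samsung Internet ≈ 10; range ≈ 50.

≈ 50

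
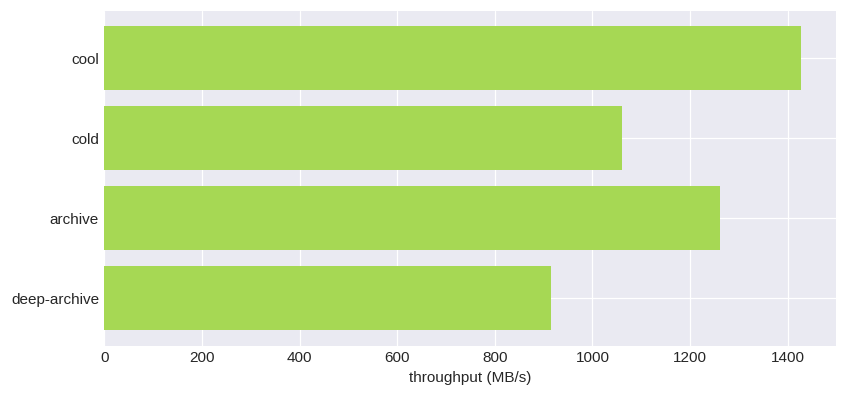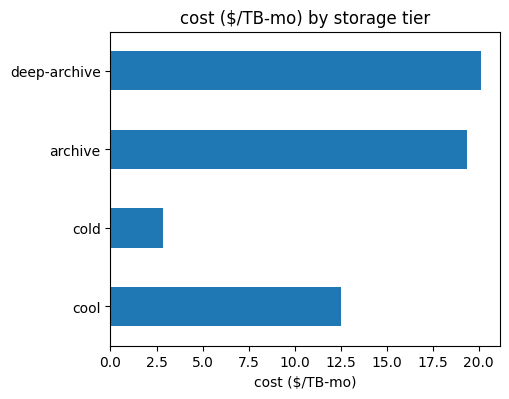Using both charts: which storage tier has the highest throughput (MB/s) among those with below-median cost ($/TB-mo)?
cool

Chart 2 median cost ($/TB-mo) ≈ 16; below-median storage tiers: cool, cold. Among those, cool has the highest throughput (MB/s) (≈ 1400).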